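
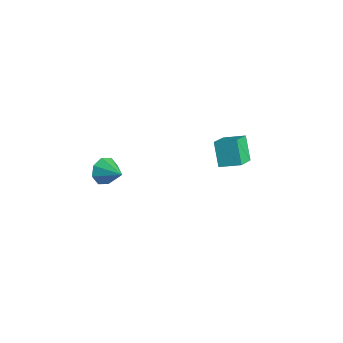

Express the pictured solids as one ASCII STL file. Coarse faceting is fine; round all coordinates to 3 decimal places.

solid 
facet normal -0.469 0.707 -0.530
outer loop
vertex 1.889 3.861 1.815
vertex 2.699 4.697 2.213
vertex 2.778 3.563 0.632
endloop
endfacet
facet normal -0.658 -0.679 -0.324
outer loop
vertex 3.481 2.503 1.427
vertex 1.889 3.861 1.815
vertex 2.778 3.563 0.632
endloop
endfacet
facet normal -0.469 0.707 -0.530
outer loop
vertex 2.778 3.563 0.632
vertex 2.699 4.697 2.213
vertex 3.588 4.398 1.029
endloop
endfacet
facet normal 0.588 -0.198 -0.784
outer loop
vertex 3.588 4.398 1.029
vertex 3.481 2.503 1.427
vertex 2.778 3.563 0.632
endloop
endfacet
facet normal -0.589 0.197 0.784
outer loop
vertex 1.889 3.861 1.815
vertex 3.402 3.637 3.008
vertex 2.699 4.697 2.213
endloop
endfacet
facet normal -0.659 -0.680 -0.323
outer loop
vertex 2.592 2.802 2.611
vertex 1.889 3.861 1.815
vertex 3.481 2.503 1.427
endloop
endfacet
facet normal -0.589 0.198 0.784
outer loop
vertex 2.592 2.802 2.611
vertex 3.402 3.637 3.008
vertex 1.889 3.861 1.815
endloop
endfacet
facet normal 0.659 0.679 0.323
outer loop
vertex 2.699 4.697 2.213
vertex 3.402 3.637 3.008
vertex 3.588 4.398 1.029
endloop
endfacet
facet normal 0.589 -0.198 -0.783
outer loop
vertex 4.291 3.339 1.825
vertex 3.481 2.503 1.427
vertex 3.588 4.398 1.029
endloop
endfacet
facet normal 0.658 0.680 0.323
outer loop
vertex 3.588 4.398 1.029
vertex 3.402 3.637 3.008
vertex 4.291 3.339 1.825
endloop
endfacet
facet normal 0.469 -0.707 0.530
outer loop
vertex 4.291 3.339 1.825
vertex 2.592 2.802 2.611
vertex 3.481 2.503 1.427
endloop
endfacet
facet normal 0.469 -0.707 0.530
outer loop
vertex 3.402 3.637 3.008
vertex 2.592 2.802 2.611
vertex 4.291 3.339 1.825
endloop
endfacet
facet normal -0.879 -0.198 -0.434
outer loop
vertex 1.739 -3.52 1.885
vertex 1.383 -2.917 2.331
vertex 1.757 -2.957 1.591
endloop
endfacet
facet normal 0.843 -0.270 -0.466
outer loop
vertex 1.739 -3.52 1.885
vertex 1.757 -2.957 1.591
vertex 2.597 -2.643 2.929
endloop
endfacet
facet normal -0.879 -0.197 -0.434
outer loop
vertex 1.757 -2.957 1.591
vertex 1.383 -2.917 2.331
vertex 1.557 -2.37 1.73
endloop
endfacet
facet normal 0.739 0.383 -0.554
outer loop
vertex 1.757 -2.957 1.591
vertex 1.557 -2.37 1.73
vertex 2.597 -2.643 2.929
endloop
endfacet
facet normal -0.878 -0.198 -0.435
outer loop
vertex 1.557 -2.37 1.73
vertex 1.383 -2.917 2.331
vertex 1.254 -2.104 2.221
endloop
endfacet
facet normal 0.451 0.871 -0.193
outer loop
vertex 1.557 -2.37 1.73
vertex 1.254 -2.104 2.221
vertex 2.597 -2.643 2.929
endloop
endfacet
facet normal -0.880 -0.198 -0.432
outer loop
vertex 1.254 -2.104 2.221
vertex 1.383 -2.917 2.331
vertex 1.028 -2.313 2.777
endloop
endfacet
facet normal 0.151 0.903 0.401
outer loop
vertex 1.254 -2.104 2.221
vertex 1.028 -2.313 2.777
vertex 2.597 -2.643 2.929
endloop
endfacet
facet normal -0.879 -0.197 -0.434
outer loop
vertex 1.028 -2.313 2.777
vertex 1.383 -2.917 2.331
vertex 1.009 -2.876 3.071
endloop
endfacet
facet normal 0.011 0.463 0.887
outer loop
vertex 1.028 -2.313 2.777
vertex 1.009 -2.876 3.071
vertex 2.597 -2.643 2.929
endloop
endfacet
facet normal -0.879 -0.198 -0.433
outer loop
vertex 1.009 -2.876 3.071
vertex 1.383 -2.917 2.331
vertex 1.21 -3.463 2.931
endloop
endfacet
facet normal 0.115 -0.193 0.974
outer loop
vertex 1.009 -2.876 3.071
vertex 1.21 -3.463 2.931
vertex 2.597 -2.643 2.929
endloop
endfacet
facet normal -0.879 -0.198 -0.434
outer loop
vertex 1.21 -3.463 2.931
vertex 1.383 -2.917 2.331
vertex 1.512 -3.729 2.44
endloop
endfacet
facet normal 0.402 -0.678 0.615
outer loop
vertex 1.21 -3.463 2.931
vertex 1.512 -3.729 2.44
vertex 2.597 -2.643 2.929
endloop
endfacet
facet normal -0.879 -0.198 -0.434
outer loop
vertex 1.512 -3.729 2.44
vertex 1.383 -2.917 2.331
vertex 1.739 -3.52 1.885
endloop
endfacet
facet normal 0.703 -0.711 0.020
outer loop
vertex 1.512 -3.729 2.44
vertex 1.739 -3.52 1.885
vertex 2.597 -2.643 2.929
endloop
endfacet

endsolid


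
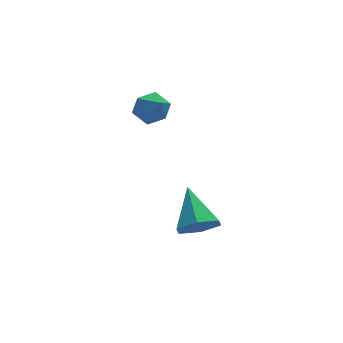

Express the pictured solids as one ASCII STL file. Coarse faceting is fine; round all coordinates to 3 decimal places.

solid 
facet normal -0.128 -0.819 -0.560
outer loop
vertex -1.884 -1.991 -5.368
vertex -2.227 -2.514 -4.525
vertex -2.907 -1.993 -5.132
endloop
endfacet
facet normal -0.121 0.847 -0.518
outer loop
vertex -1.884 -1.991 -5.368
vertex -2.907 -1.993 -5.132
vertex -1.953 -0.746 -3.315
endloop
endfacet
facet normal -0.127 -0.819 -0.560
outer loop
vertex -2.907 -1.993 -5.132
vertex -2.227 -2.514 -4.525
vertex -3.251 -2.516 -4.289
endloop
endfacet
facet normal -0.813 0.581 0.028
outer loop
vertex -2.907 -1.993 -5.132
vertex -3.251 -2.516 -4.289
vertex -1.953 -0.746 -3.315
endloop
endfacet
facet normal -0.128 -0.818 -0.561
outer loop
vertex -3.251 -2.516 -4.289
vertex -2.227 -2.514 -4.525
vertex -2.571 -3.038 -3.682
endloop
endfacet
facet normal -0.643 0.051 0.764
outer loop
vertex -3.251 -2.516 -4.289
vertex -2.571 -3.038 -3.682
vertex -1.953 -0.746 -3.315
endloop
endfacet
facet normal -0.127 -0.818 -0.560
outer loop
vertex -2.571 -3.038 -3.682
vertex -2.227 -2.514 -4.525
vertex -1.548 -3.035 -3.918
endloop
endfacet
facet normal 0.220 -0.212 0.952
outer loop
vertex -2.571 -3.038 -3.682
vertex -1.548 -3.035 -3.918
vertex -1.953 -0.746 -3.315
endloop
endfacet
facet normal -0.127 -0.818 -0.560
outer loop
vertex -1.548 -3.035 -3.918
vertex -2.227 -2.514 -4.525
vertex -1.204 -2.512 -4.76
endloop
endfacet
facet normal 0.912 0.054 0.406
outer loop
vertex -1.548 -3.035 -3.918
vertex -1.204 -2.512 -4.76
vertex -1.953 -0.746 -3.315
endloop
endfacet
facet normal -0.127 -0.819 -0.560
outer loop
vertex -1.204 -2.512 -4.76
vertex -2.227 -2.514 -4.525
vertex -1.884 -1.991 -5.368
endloop
endfacet
facet normal 0.742 0.584 -0.329
outer loop
vertex -1.204 -2.512 -4.76
vertex -1.884 -1.991 -5.368
vertex -1.953 -0.746 -3.315
endloop
endfacet
facet normal 0.041 -0.075 0.996
outer loop
vertex -2.557 1.217 1.661
vertex -3.383 0.876 1.669
vertex -2.677 0.333 1.599
endloop
endfacet
facet normal 0.691 -0.143 0.709
outer loop
vertex -2.557 1.217 1.661
vertex -2.677 0.333 1.599
vertex -2.067 0.739 1.087
endloop
endfacet
facet normal 0.829 0.448 0.335
outer loop
vertex -2.557 1.217 1.661
vertex -2.067 0.739 1.087
vertex -2.396 1.532 0.84
endloop
endfacet
facet normal 0.265 0.882 0.390
outer loop
vertex -2.557 1.217 1.661
vertex -2.396 1.532 0.84
vertex -3.21 1.617 1.2
endloop
endfacet
facet normal -0.223 0.558 0.799
outer loop
vertex -2.557 1.217 1.661
vertex -3.21 1.617 1.2
vertex -3.383 0.876 1.669
endloop
endfacet
facet normal 0.675 -0.693 0.254
outer loop
vertex -2.067 0.739 1.087
vertex -2.677 0.333 1.599
vertex -2.59 0.103 0.74
endloop
endfacet
facet normal -0.377 -0.583 0.719
outer loop
vertex -2.677 0.333 1.599
vertex -3.383 0.876 1.669
vertex -3.404 0.188 1.1
endloop
endfacet
facet normal -0.803 0.441 0.401
outer loop
vertex -3.383 0.876 1.669
vertex -3.21 1.617 1.2
vertex -3.733 0.981 0.853
endloop
endfacet
facet normal -0.014 0.966 -0.260
outer loop
vertex -3.21 1.617 1.2
vertex -2.396 1.532 0.84
vertex -3.123 1.387 0.341
endloop
endfacet
facet normal 0.898 0.263 -0.351
outer loop
vertex -2.396 1.532 0.84
vertex -2.067 0.739 1.087
vertex -2.417 0.844 0.271
endloop
endfacet
facet normal -0.265 -0.882 -0.390
outer loop
vertex -3.243 0.503 0.279
vertex -2.59 0.103 0.74
vertex -3.404 0.188 1.1
endloop
endfacet
facet normal -0.829 -0.448 -0.335
outer loop
vertex -3.243 0.503 0.279
vertex -3.404 0.188 1.1
vertex -3.733 0.981 0.853
endloop
endfacet
facet normal -0.691 0.143 -0.709
outer loop
vertex -3.243 0.503 0.279
vertex -3.733 0.981 0.853
vertex -3.123 1.387 0.341
endloop
endfacet
facet normal -0.041 0.075 -0.996
outer loop
vertex -3.243 0.503 0.279
vertex -3.123 1.387 0.341
vertex -2.417 0.844 0.271
endloop
endfacet
facet normal 0.223 -0.558 -0.799
outer loop
vertex -3.243 0.503 0.279
vertex -2.417 0.844 0.271
vertex -2.59 0.103 0.74
endloop
endfacet
facet normal 0.014 -0.966 0.260
outer loop
vertex -3.404 0.188 1.1
vertex -2.59 0.103 0.74
vertex -2.677 0.333 1.599
endloop
endfacet
facet normal -0.898 -0.263 0.351
outer loop
vertex -3.733 0.981 0.853
vertex -3.404 0.188 1.1
vertex -3.383 0.876 1.669
endloop
endfacet
facet normal -0.675 0.693 -0.254
outer loop
vertex -3.123 1.387 0.341
vertex -3.733 0.981 0.853
vertex -3.21 1.617 1.2
endloop
endfacet
facet normal 0.377 0.583 -0.719
outer loop
vertex -2.417 0.844 0.271
vertex -3.123 1.387 0.341
vertex -2.396 1.532 0.84
endloop
endfacet
facet normal 0.803 -0.441 -0.401
outer loop
vertex -2.59 0.103 0.74
vertex -2.417 0.844 0.271
vertex -2.067 0.739 1.087
endloop
endfacet

endsolid


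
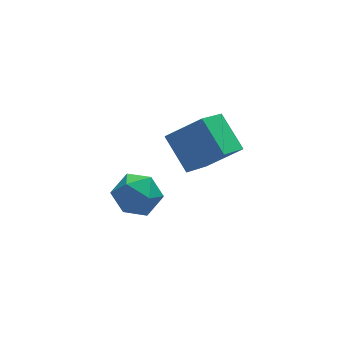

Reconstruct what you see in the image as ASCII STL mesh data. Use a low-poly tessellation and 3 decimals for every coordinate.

solid 
facet normal -0.625 0.449 0.638
outer loop
vertex -3.456 -0.792 1.665
vertex -2.907 -1.3 2.56
vertex -2.552 -0.258 2.174
endloop
endfacet
facet normal -0.530 0.847 0.053
outer loop
vertex -3.456 -0.792 1.665
vertex -2.552 -0.258 2.174
vertex -2.655 -0.25 1.011
endloop
endfacet
facet normal -0.727 0.458 -0.512
outer loop
vertex -3.456 -0.792 1.665
vertex -2.655 -0.25 1.011
vertex -3.074 -1.287 0.679
endloop
endfacet
facet normal -0.944 -0.180 -0.275
outer loop
vertex -3.456 -0.792 1.665
vertex -3.074 -1.287 0.679
vertex -3.229 -1.937 1.637
endloop
endfacet
facet normal -0.881 -0.185 0.435
outer loop
vertex -3.456 -0.792 1.665
vertex -3.229 -1.937 1.637
vertex -2.907 -1.3 2.56
endloop
endfacet
facet normal 0.167 0.986 -0.008
outer loop
vertex -2.655 -0.25 1.011
vertex -2.552 -0.258 2.174
vertex -1.611 -0.423 1.503
endloop
endfacet
facet normal 0.013 0.343 0.939
outer loop
vertex -2.552 -0.258 2.174
vertex -2.907 -1.3 2.56
vertex -1.766 -1.073 2.461
endloop
endfacet
facet normal -0.401 -0.683 0.611
outer loop
vertex -2.907 -1.3 2.56
vertex -3.229 -1.937 1.637
vertex -2.185 -2.11 2.129
endloop
endfacet
facet normal -0.503 -0.675 -0.539
outer loop
vertex -3.229 -1.937 1.637
vertex -3.074 -1.287 0.679
vertex -2.288 -2.102 0.966
endloop
endfacet
facet normal -0.151 0.356 -0.922
outer loop
vertex -3.074 -1.287 0.679
vertex -2.655 -0.25 1.011
vertex -1.933 -1.06 0.58
endloop
endfacet
facet normal 0.944 0.180 0.275
outer loop
vertex -1.384 -1.568 1.475
vertex -1.611 -0.423 1.503
vertex -1.766 -1.073 2.461
endloop
endfacet
facet normal 0.727 -0.458 0.512
outer loop
vertex -1.384 -1.568 1.475
vertex -1.766 -1.073 2.461
vertex -2.185 -2.11 2.129
endloop
endfacet
facet normal 0.530 -0.847 -0.053
outer loop
vertex -1.384 -1.568 1.475
vertex -2.185 -2.11 2.129
vertex -2.288 -2.102 0.966
endloop
endfacet
facet normal 0.625 -0.449 -0.638
outer loop
vertex -1.384 -1.568 1.475
vertex -2.288 -2.102 0.966
vertex -1.933 -1.06 0.58
endloop
endfacet
facet normal 0.881 0.185 -0.435
outer loop
vertex -1.384 -1.568 1.475
vertex -1.933 -1.06 0.58
vertex -1.611 -0.423 1.503
endloop
endfacet
facet normal 0.503 0.675 0.539
outer loop
vertex -1.766 -1.073 2.461
vertex -1.611 -0.423 1.503
vertex -2.552 -0.258 2.174
endloop
endfacet
facet normal 0.151 -0.356 0.922
outer loop
vertex -2.185 -2.11 2.129
vertex -1.766 -1.073 2.461
vertex -2.907 -1.3 2.56
endloop
endfacet
facet normal -0.167 -0.986 0.008
outer loop
vertex -2.288 -2.102 0.966
vertex -2.185 -2.11 2.129
vertex -3.229 -1.937 1.637
endloop
endfacet
facet normal -0.013 -0.343 -0.939
outer loop
vertex -1.933 -1.06 0.58
vertex -2.288 -2.102 0.966
vertex -3.074 -1.287 0.679
endloop
endfacet
facet normal 0.401 0.683 -0.611
outer loop
vertex -1.611 -0.423 1.503
vertex -1.933 -1.06 0.58
vertex -2.655 -0.25 1.011
endloop
endfacet
facet normal -0.745 0.255 -0.616
outer loop
vertex 0.864 2.0 -1.02
vertex 0.42 3.66 0.204
vertex 2.25 3.23 -2.186
endloop
endfacet
facet normal 0.211 -0.787 -0.580
outer loop
vertex 3.8 2.7 -0.904
vertex 0.864 2.0 -1.02
vertex 2.25 3.23 -2.186
endloop
endfacet
facet normal -0.745 0.255 -0.616
outer loop
vertex 2.25 3.23 -2.186
vertex 0.42 3.66 0.204
vertex 1.806 4.891 -0.962
endloop
endfacet
facet normal 0.633 0.562 -0.533
outer loop
vertex 1.806 4.891 -0.962
vertex 3.8 2.7 -0.904
vertex 2.25 3.23 -2.186
endloop
endfacet
facet normal -0.633 -0.562 0.533
outer loop
vertex 0.864 2.0 -1.02
vertex 1.97 3.13 1.486
vertex 0.42 3.66 0.204
endloop
endfacet
facet normal 0.210 -0.787 -0.580
outer loop
vertex 2.414 1.469 0.262
vertex 0.864 2.0 -1.02
vertex 3.8 2.7 -0.904
endloop
endfacet
facet normal -0.633 -0.562 0.533
outer loop
vertex 2.414 1.469 0.262
vertex 1.97 3.13 1.486
vertex 0.864 2.0 -1.02
endloop
endfacet
facet normal -0.211 0.787 0.580
outer loop
vertex 0.42 3.66 0.204
vertex 1.97 3.13 1.486
vertex 1.806 4.891 -0.962
endloop
endfacet
facet normal 0.633 0.562 -0.533
outer loop
vertex 3.356 4.36 0.32
vertex 3.8 2.7 -0.904
vertex 1.806 4.891 -0.962
endloop
endfacet
facet normal -0.210 0.787 0.580
outer loop
vertex 1.806 4.891 -0.962
vertex 1.97 3.13 1.486
vertex 3.356 4.36 0.32
endloop
endfacet
facet normal 0.745 -0.255 0.616
outer loop
vertex 3.356 4.36 0.32
vertex 2.414 1.469 0.262
vertex 3.8 2.7 -0.904
endloop
endfacet
facet normal 0.745 -0.255 0.616
outer loop
vertex 1.97 3.13 1.486
vertex 2.414 1.469 0.262
vertex 3.356 4.36 0.32
endloop
endfacet

endsolid


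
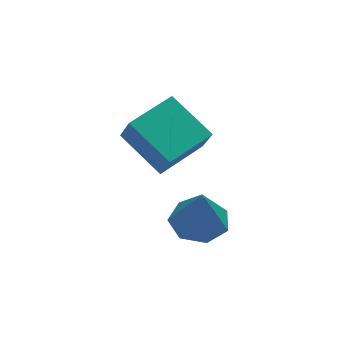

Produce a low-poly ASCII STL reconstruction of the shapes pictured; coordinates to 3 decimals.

solid 
facet normal -0.900 -0.418 -0.125
outer loop
vertex -2.834 -1.094 0.789
vertex -3.668 0.427 1.702
vertex -2.953 -0.517 -0.28
endloop
endfacet
facet normal 0.425 -0.776 -0.466
outer loop
vertex -1.252 0.273 -0.042
vertex -2.834 -1.094 0.789
vertex -2.953 -0.517 -0.28
endloop
endfacet
facet normal -0.900 -0.418 -0.125
outer loop
vertex -2.953 -0.517 -0.28
vertex -3.668 0.427 1.702
vertex -3.787 1.003 0.634
endloop
endfacet
facet normal -0.097 0.473 -0.876
outer loop
vertex -3.787 1.003 0.634
vertex -1.252 0.273 -0.042
vertex -2.953 -0.517 -0.28
endloop
endfacet
facet normal 0.097 -0.473 0.876
outer loop
vertex -2.834 -1.094 0.789
vertex -1.967 1.217 1.94
vertex -3.668 0.427 1.702
endloop
endfacet
facet normal 0.426 -0.776 -0.466
outer loop
vertex -1.133 -0.303 1.026
vertex -2.834 -1.094 0.789
vertex -1.252 0.273 -0.042
endloop
endfacet
facet normal 0.098 -0.473 0.876
outer loop
vertex -1.133 -0.303 1.026
vertex -1.967 1.217 1.94
vertex -2.834 -1.094 0.789
endloop
endfacet
facet normal -0.426 0.776 0.466
outer loop
vertex -3.668 0.427 1.702
vertex -1.967 1.217 1.94
vertex -3.787 1.003 0.634
endloop
endfacet
facet normal -0.098 0.472 -0.876
outer loop
vertex -2.086 1.794 0.871
vertex -1.252 0.273 -0.042
vertex -3.787 1.003 0.634
endloop
endfacet
facet normal -0.426 0.776 0.466
outer loop
vertex -3.787 1.003 0.634
vertex -1.967 1.217 1.94
vertex -2.086 1.794 0.871
endloop
endfacet
facet normal 0.900 0.418 0.125
outer loop
vertex -2.086 1.794 0.871
vertex -1.133 -0.303 1.026
vertex -1.252 0.273 -0.042
endloop
endfacet
facet normal 0.900 0.418 0.126
outer loop
vertex -1.967 1.217 1.94
vertex -1.133 -0.303 1.026
vertex -2.086 1.794 0.871
endloop
endfacet
facet normal 0.031 0.228 -0.973
outer loop
vertex -0.863 -1.145 -3.354
vertex -1.611 -0.45 -3.215
vertex -0.591 -0.318 -3.151
endloop
endfacet
facet normal 0.836 -0.374 0.402
outer loop
vertex -0.863 -1.145 -3.354
vertex -0.591 -0.318 -3.151
vertex -1.669 -0.87 -1.425
endloop
endfacet
facet normal 0.031 0.229 -0.973
outer loop
vertex -0.591 -0.318 -3.151
vertex -1.611 -0.45 -3.215
vertex -1.087 0.409 -2.996
endloop
endfacet
facet normal 0.728 0.374 0.574
outer loop
vertex -0.591 -0.318 -3.151
vertex -1.087 0.409 -2.996
vertex -1.669 -0.87 -1.425
endloop
endfacet
facet normal 0.033 0.228 -0.973
outer loop
vertex -1.087 0.409 -2.996
vertex -1.611 -0.45 -3.215
vertex -1.977 0.49 -3.007
endloop
endfacet
facet normal 0.061 0.763 0.644
outer loop
vertex -1.087 0.409 -2.996
vertex -1.977 0.49 -3.007
vertex -1.669 -0.87 -1.425
endloop
endfacet
facet normal 0.032 0.228 -0.973
outer loop
vertex -1.977 0.49 -3.007
vertex -1.611 -0.45 -3.215
vertex -2.591 -0.137 -3.174
endloop
endfacet
facet normal -0.662 0.500 0.558
outer loop
vertex -1.977 0.49 -3.007
vertex -2.591 -0.137 -3.174
vertex -1.669 -0.87 -1.425
endloop
endfacet
facet normal 0.032 0.228 -0.973
outer loop
vertex -2.591 -0.137 -3.174
vertex -1.611 -0.45 -3.215
vertex -2.467 -1.0 -3.372
endloop
endfacet
facet normal -0.898 -0.217 0.383
outer loop
vertex -2.591 -0.137 -3.174
vertex -2.467 -1.0 -3.372
vertex -1.669 -0.87 -1.425
endloop
endfacet
facet normal 0.032 0.228 -0.973
outer loop
vertex -2.467 -1.0 -3.372
vertex -1.611 -0.45 -3.215
vertex -1.698 -1.448 -3.452
endloop
endfacet
facet normal -0.468 -0.848 0.249
outer loop
vertex -2.467 -1.0 -3.372
vertex -1.698 -1.448 -3.452
vertex -1.669 -0.87 -1.425
endloop
endfacet
facet normal 0.031 0.228 -0.973
outer loop
vertex -1.698 -1.448 -3.452
vertex -1.611 -0.45 -3.215
vertex -0.863 -1.145 -3.354
endloop
endfacet
facet normal 0.303 -0.918 0.257
outer loop
vertex -1.698 -1.448 -3.452
vertex -0.863 -1.145 -3.354
vertex -1.669 -0.87 -1.425
endloop
endfacet

endsolid


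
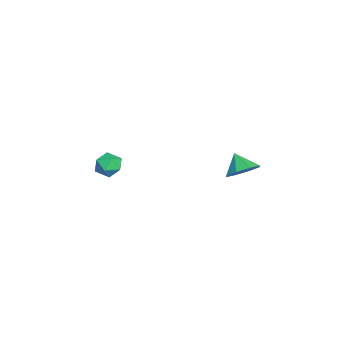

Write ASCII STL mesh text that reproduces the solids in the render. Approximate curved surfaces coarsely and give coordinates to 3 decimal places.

solid 
facet normal 0.572 0.379 -0.728
outer loop
vertex -0.39 2.574 -0.672
vertex -0.913 2.257 -1.248
vertex -0.861 2.983 -0.829
endloop
endfacet
facet normal -0.046 0.312 0.949
outer loop
vertex -0.39 2.574 -0.672
vertex -0.861 2.983 -0.829
vertex -1.507 1.863 -0.492
endloop
endfacet
facet normal 0.572 0.379 -0.728
outer loop
vertex -0.861 2.983 -0.829
vertex -0.913 2.257 -1.248
vertex -1.362 2.967 -1.231
endloop
endfacet
facet normal -0.547 0.514 0.661
outer loop
vertex -0.861 2.983 -0.829
vertex -1.362 2.967 -1.231
vertex -1.507 1.863 -0.492
endloop
endfacet
facet normal 0.572 0.379 -0.727
outer loop
vertex -1.362 2.967 -1.231
vertex -0.913 2.257 -1.248
vertex -1.6 2.535 -1.644
endloop
endfacet
facet normal -0.929 0.282 0.240
outer loop
vertex -1.362 2.967 -1.231
vertex -1.6 2.535 -1.644
vertex -1.507 1.863 -0.492
endloop
endfacet
facet normal 0.572 0.379 -0.727
outer loop
vertex -1.6 2.535 -1.644
vertex -0.913 2.257 -1.248
vertex -1.435 1.94 -1.824
endloop
endfacet
facet normal -0.967 -0.248 -0.067
outer loop
vertex -1.6 2.535 -1.644
vertex -1.435 1.94 -1.824
vertex -1.507 1.863 -0.492
endloop
endfacet
facet normal 0.572 0.380 -0.727
outer loop
vertex -1.435 1.94 -1.824
vertex -0.913 2.257 -1.248
vertex -0.965 1.531 -1.668
endloop
endfacet
facet normal -0.639 -0.765 -0.079
outer loop
vertex -1.435 1.94 -1.824
vertex -0.965 1.531 -1.668
vertex -1.507 1.863 -0.492
endloop
endfacet
facet normal 0.572 0.380 -0.727
outer loop
vertex -0.965 1.531 -1.668
vertex -0.913 2.257 -1.248
vertex -0.464 1.548 -1.265
endloop
endfacet
facet normal -0.136 -0.968 0.210
outer loop
vertex -0.965 1.531 -1.668
vertex -0.464 1.548 -1.265
vertex -1.507 1.863 -0.492
endloop
endfacet
facet normal 0.571 0.379 -0.728
outer loop
vertex -0.464 1.548 -1.265
vertex -0.913 2.257 -1.248
vertex -0.226 1.98 -0.853
endloop
endfacet
facet normal 0.245 -0.736 0.631
outer loop
vertex -0.464 1.548 -1.265
vertex -0.226 1.98 -0.853
vertex -1.507 1.863 -0.492
endloop
endfacet
facet normal 0.571 0.379 -0.728
outer loop
vertex -0.226 1.98 -0.853
vertex -0.913 2.257 -1.248
vertex -0.39 2.574 -0.672
endloop
endfacet
facet normal 0.283 -0.207 0.937
outer loop
vertex -0.226 1.98 -0.853
vertex -0.39 2.574 -0.672
vertex -1.507 1.863 -0.492
endloop
endfacet
facet normal -0.801 0.371 0.470
outer loop
vertex -4.027 -3.65 -2.684
vertex -3.738 -3.836 -2.045
vertex -3.601 -3.182 -2.328
endloop
endfacet
facet normal -0.678 0.722 -0.139
outer loop
vertex -4.027 -3.65 -2.684
vertex -3.601 -3.182 -2.328
vertex -3.536 -3.259 -3.047
endloop
endfacet
facet normal -0.696 0.249 -0.673
outer loop
vertex -4.027 -3.65 -2.684
vertex -3.536 -3.259 -3.047
vertex -3.632 -3.96 -3.207
endloop
endfacet
facet normal -0.831 -0.393 -0.394
outer loop
vertex -4.027 -3.65 -2.684
vertex -3.632 -3.96 -3.207
vertex -3.757 -4.317 -2.588
endloop
endfacet
facet normal -0.895 -0.317 0.313
outer loop
vertex -4.027 -3.65 -2.684
vertex -3.757 -4.317 -2.588
vertex -3.738 -3.836 -2.045
endloop
endfacet
facet normal -0.018 0.994 -0.108
outer loop
vertex -3.536 -3.259 -3.047
vertex -3.601 -3.182 -2.328
vertex -2.943 -3.203 -2.632
endloop
endfacet
facet normal -0.217 0.426 0.878
outer loop
vertex -3.601 -3.182 -2.328
vertex -3.738 -3.836 -2.045
vertex -3.068 -3.56 -2.013
endloop
endfacet
facet normal -0.371 -0.689 0.623
outer loop
vertex -3.738 -3.836 -2.045
vertex -3.757 -4.317 -2.588
vertex -3.164 -4.261 -2.173
endloop
endfacet
facet normal -0.267 -0.811 -0.521
outer loop
vertex -3.757 -4.317 -2.588
vertex -3.632 -3.96 -3.207
vertex -3.099 -4.338 -2.892
endloop
endfacet
facet normal -0.048 0.228 -0.972
outer loop
vertex -3.632 -3.96 -3.207
vertex -3.536 -3.259 -3.047
vertex -2.962 -3.684 -3.175
endloop
endfacet
facet normal 0.831 0.393 0.394
outer loop
vertex -2.673 -3.87 -2.536
vertex -2.943 -3.203 -2.632
vertex -3.068 -3.56 -2.013
endloop
endfacet
facet normal 0.696 -0.249 0.673
outer loop
vertex -2.673 -3.87 -2.536
vertex -3.068 -3.56 -2.013
vertex -3.164 -4.261 -2.173
endloop
endfacet
facet normal 0.678 -0.722 0.139
outer loop
vertex -2.673 -3.87 -2.536
vertex -3.164 -4.261 -2.173
vertex -3.099 -4.338 -2.892
endloop
endfacet
facet normal 0.801 -0.371 -0.470
outer loop
vertex -2.673 -3.87 -2.536
vertex -3.099 -4.338 -2.892
vertex -2.962 -3.684 -3.175
endloop
endfacet
facet normal 0.895 0.317 -0.313
outer loop
vertex -2.673 -3.87 -2.536
vertex -2.962 -3.684 -3.175
vertex -2.943 -3.203 -2.632
endloop
endfacet
facet normal 0.267 0.811 0.521
outer loop
vertex -3.068 -3.56 -2.013
vertex -2.943 -3.203 -2.632
vertex -3.601 -3.182 -2.328
endloop
endfacet
facet normal 0.048 -0.228 0.972
outer loop
vertex -3.164 -4.261 -2.173
vertex -3.068 -3.56 -2.013
vertex -3.738 -3.836 -2.045
endloop
endfacet
facet normal 0.018 -0.994 0.108
outer loop
vertex -3.099 -4.338 -2.892
vertex -3.164 -4.261 -2.173
vertex -3.757 -4.317 -2.588
endloop
endfacet
facet normal 0.217 -0.426 -0.878
outer loop
vertex -2.962 -3.684 -3.175
vertex -3.099 -4.338 -2.892
vertex -3.632 -3.96 -3.207
endloop
endfacet
facet normal 0.371 0.689 -0.623
outer loop
vertex -2.943 -3.203 -2.632
vertex -2.962 -3.684 -3.175
vertex -3.536 -3.259 -3.047
endloop
endfacet

endsolid


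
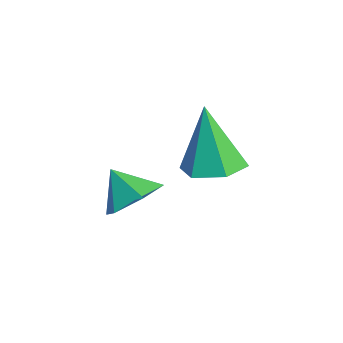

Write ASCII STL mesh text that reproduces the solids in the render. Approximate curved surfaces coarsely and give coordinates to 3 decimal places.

solid 
facet normal 0.562 0.419 -0.713
outer loop
vertex 0.886 -0.918 -2.246
vertex 0.241 -0.966 -2.782
vertex 0.339 -0.283 -2.304
endloop
endfacet
facet normal 0.107 0.181 0.978
outer loop
vertex 0.886 -0.918 -2.246
vertex 0.339 -0.283 -2.304
vertex -0.361 -1.414 -2.018
endloop
endfacet
facet normal 0.562 0.419 -0.713
outer loop
vertex 0.339 -0.283 -2.304
vertex 0.241 -0.966 -2.782
vertex -0.306 -0.331 -2.84
endloop
endfacet
facet normal -0.570 0.515 0.640
outer loop
vertex 0.339 -0.283 -2.304
vertex -0.306 -0.331 -2.84
vertex -0.361 -1.414 -2.018
endloop
endfacet
facet normal 0.561 0.418 -0.714
outer loop
vertex -0.306 -0.331 -2.84
vertex 0.241 -0.966 -2.782
vertex -0.404 -1.015 -3.318
endloop
endfacet
facet normal -0.993 0.098 0.063
outer loop
vertex -0.306 -0.331 -2.84
vertex -0.404 -1.015 -3.318
vertex -0.361 -1.414 -2.018
endloop
endfacet
facet normal 0.562 0.418 -0.714
outer loop
vertex -0.404 -1.015 -3.318
vertex 0.241 -0.966 -2.782
vertex 0.142 -1.65 -3.26
endloop
endfacet
facet normal -0.739 -0.651 -0.175
outer loop
vertex -0.404 -1.015 -3.318
vertex 0.142 -1.65 -3.26
vertex -0.361 -1.414 -2.018
endloop
endfacet
facet normal 0.562 0.418 -0.714
outer loop
vertex 0.142 -1.65 -3.26
vertex 0.241 -0.966 -2.782
vertex 0.787 -1.602 -2.724
endloop
endfacet
facet normal -0.062 -0.985 0.162
outer loop
vertex 0.142 -1.65 -3.26
vertex 0.787 -1.602 -2.724
vertex -0.361 -1.414 -2.018
endloop
endfacet
facet normal 0.562 0.418 -0.714
outer loop
vertex 0.787 -1.602 -2.724
vertex 0.241 -0.966 -2.782
vertex 0.886 -0.918 -2.246
endloop
endfacet
facet normal 0.361 -0.569 0.739
outer loop
vertex 0.787 -1.602 -2.724
vertex 0.886 -0.918 -2.246
vertex -0.361 -1.414 -2.018
endloop
endfacet
facet normal 0.244 0.064 -0.968
outer loop
vertex 1.647 0.024 -1.159
vertex 1.189 0.7 -1.23
vertex 1.981 0.761 -1.026
endloop
endfacet
facet normal 0.737 -0.428 0.522
outer loop
vertex 1.647 0.024 -1.159
vertex 1.981 0.761 -1.026
vertex 0.731 0.58 0.59
endloop
endfacet
facet normal 0.244 0.064 -0.968
outer loop
vertex 1.981 0.761 -1.026
vertex 1.189 0.7 -1.23
vertex 1.523 1.438 -1.097
endloop
endfacet
facet normal 0.656 0.503 0.563
outer loop
vertex 1.981 0.761 -1.026
vertex 1.523 1.438 -1.097
vertex 0.731 0.58 0.59
endloop
endfacet
facet normal 0.243 0.065 -0.968
outer loop
vertex 1.523 1.438 -1.097
vertex 1.189 0.7 -1.23
vertex 0.73 1.377 -1.3
endloop
endfacet
facet normal -0.168 0.908 0.383
outer loop
vertex 1.523 1.438 -1.097
vertex 0.73 1.377 -1.3
vertex 0.731 0.58 0.59
endloop
endfacet
facet normal 0.243 0.065 -0.968
outer loop
vertex 0.73 1.377 -1.3
vertex 1.189 0.7 -1.23
vertex 0.397 0.639 -1.433
endloop
endfacet
facet normal -0.910 0.382 0.161
outer loop
vertex 0.73 1.377 -1.3
vertex 0.397 0.639 -1.433
vertex 0.731 0.58 0.59
endloop
endfacet
facet normal 0.243 0.064 -0.968
outer loop
vertex 0.397 0.639 -1.433
vertex 1.189 0.7 -1.23
vertex 0.855 -0.037 -1.363
endloop
endfacet
facet normal -0.828 -0.548 0.121
outer loop
vertex 0.397 0.639 -1.433
vertex 0.855 -0.037 -1.363
vertex 0.731 0.58 0.59
endloop
endfacet
facet normal 0.244 0.064 -0.968
outer loop
vertex 0.855 -0.037 -1.363
vertex 1.189 0.7 -1.23
vertex 1.647 0.024 -1.159
endloop
endfacet
facet normal -0.004 -0.954 0.301
outer loop
vertex 0.855 -0.037 -1.363
vertex 1.647 0.024 -1.159
vertex 0.731 0.58 0.59
endloop
endfacet

endsolid


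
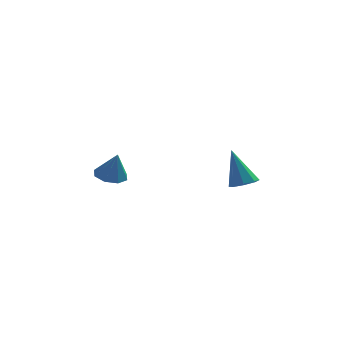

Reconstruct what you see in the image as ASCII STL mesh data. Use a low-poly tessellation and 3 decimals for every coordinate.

solid 
facet normal 0.309 -0.207 -0.928
outer loop
vertex 1.341 -3.313 -2.739
vertex 0.983 -3.77 -2.756
vertex 0.939 -3.209 -2.896
endloop
endfacet
facet normal 0.180 0.967 0.180
outer loop
vertex 1.341 -3.313 -2.739
vertex 0.939 -3.209 -2.896
vertex 0.477 -3.43 -1.244
endloop
endfacet
facet normal 0.311 -0.207 -0.928
outer loop
vertex 0.939 -3.209 -2.896
vertex 0.983 -3.77 -2.756
vertex 0.564 -3.432 -2.972
endloop
endfacet
facet normal -0.507 0.862 -0.027
outer loop
vertex 0.939 -3.209 -2.896
vertex 0.564 -3.432 -2.972
vertex 0.477 -3.43 -1.244
endloop
endfacet
facet normal 0.311 -0.208 -0.928
outer loop
vertex 0.564 -3.432 -2.972
vertex 0.983 -3.77 -2.756
vertex 0.434 -3.854 -2.921
endloop
endfacet
facet normal -0.956 0.289 -0.048
outer loop
vertex 0.564 -3.432 -2.972
vertex 0.434 -3.854 -2.921
vertex 0.477 -3.43 -1.244
endloop
endfacet
facet normal 0.311 -0.209 -0.927
outer loop
vertex 0.434 -3.854 -2.921
vertex 0.983 -3.77 -2.756
vertex 0.625 -4.226 -2.773
endloop
endfacet
facet normal -0.902 -0.412 0.127
outer loop
vertex 0.434 -3.854 -2.921
vertex 0.625 -4.226 -2.773
vertex 0.477 -3.43 -1.244
endloop
endfacet
facet normal 0.310 -0.209 -0.928
outer loop
vertex 0.625 -4.226 -2.773
vertex 0.983 -3.77 -2.756
vertex 1.027 -4.331 -2.615
endloop
endfacet
facet normal -0.375 -0.837 0.399
outer loop
vertex 0.625 -4.226 -2.773
vertex 1.027 -4.331 -2.615
vertex 0.477 -3.43 -1.244
endloop
endfacet
facet normal 0.309 -0.209 -0.928
outer loop
vertex 1.027 -4.331 -2.615
vertex 0.983 -3.77 -2.756
vertex 1.403 -4.107 -2.54
endloop
endfacet
facet normal 0.314 -0.731 0.606
outer loop
vertex 1.027 -4.331 -2.615
vertex 1.403 -4.107 -2.54
vertex 0.477 -3.43 -1.244
endloop
endfacet
facet normal 0.310 -0.208 -0.928
outer loop
vertex 1.403 -4.107 -2.54
vertex 0.983 -3.77 -2.756
vertex 1.533 -3.685 -2.591
endloop
endfacet
facet normal 0.762 -0.159 0.628
outer loop
vertex 1.403 -4.107 -2.54
vertex 1.533 -3.685 -2.591
vertex 0.477 -3.43 -1.244
endloop
endfacet
facet normal 0.310 -0.209 -0.927
outer loop
vertex 1.533 -3.685 -2.591
vertex 0.983 -3.77 -2.756
vertex 1.341 -3.313 -2.739
endloop
endfacet
facet normal 0.707 0.544 0.451
outer loop
vertex 1.533 -3.685 -2.591
vertex 1.341 -3.313 -2.739
vertex 0.477 -3.43 -1.244
endloop
endfacet
facet normal -0.258 0.186 -0.948
outer loop
vertex -3.589 -4.049 -2.863
vertex -3.944 -3.529 -2.664
vertex -3.318 -3.623 -2.853
endloop
endfacet
facet normal 0.833 -0.533 0.149
outer loop
vertex -3.589 -4.049 -2.863
vertex -3.318 -3.623 -2.853
vertex -3.636 -3.751 -1.536
endloop
endfacet
facet normal -0.258 0.187 -0.948
outer loop
vertex -3.318 -3.623 -2.853
vertex -3.944 -3.529 -2.664
vertex -3.414 -3.142 -2.732
endloop
endfacet
facet normal 0.961 0.130 0.245
outer loop
vertex -3.318 -3.623 -2.853
vertex -3.414 -3.142 -2.732
vertex -3.636 -3.751 -1.536
endloop
endfacet
facet normal -0.257 0.186 -0.948
outer loop
vertex -3.414 -3.142 -2.732
vertex -3.944 -3.529 -2.664
vertex -3.82 -2.888 -2.572
endloop
endfacet
facet normal 0.594 0.667 0.450
outer loop
vertex -3.414 -3.142 -2.732
vertex -3.82 -2.888 -2.572
vertex -3.636 -3.751 -1.536
endloop
endfacet
facet normal -0.259 0.186 -0.948
outer loop
vertex -3.82 -2.888 -2.572
vertex -3.944 -3.529 -2.664
vertex -4.299 -3.009 -2.465
endloop
endfacet
facet normal -0.049 0.763 0.644
outer loop
vertex -3.82 -2.888 -2.572
vertex -4.299 -3.009 -2.465
vertex -3.636 -3.751 -1.536
endloop
endfacet
facet normal -0.259 0.186 -0.948
outer loop
vertex -4.299 -3.009 -2.465
vertex -3.944 -3.529 -2.664
vertex -4.569 -3.436 -2.475
endloop
endfacet
facet normal -0.598 0.361 0.715
outer loop
vertex -4.299 -3.009 -2.465
vertex -4.569 -3.436 -2.475
vertex -3.636 -3.751 -1.536
endloop
endfacet
facet normal -0.259 0.187 -0.948
outer loop
vertex -4.569 -3.436 -2.475
vertex -3.944 -3.529 -2.664
vertex -4.474 -3.917 -2.596
endloop
endfacet
facet normal -0.725 -0.299 0.620
outer loop
vertex -4.569 -3.436 -2.475
vertex -4.474 -3.917 -2.596
vertex -3.636 -3.751 -1.536
endloop
endfacet
facet normal -0.258 0.186 -0.948
outer loop
vertex -4.474 -3.917 -2.596
vertex -3.944 -3.529 -2.664
vertex -4.068 -4.171 -2.756
endloop
endfacet
facet normal -0.359 -0.836 0.415
outer loop
vertex -4.474 -3.917 -2.596
vertex -4.068 -4.171 -2.756
vertex -3.636 -3.751 -1.536
endloop
endfacet
facet normal -0.259 0.186 -0.948
outer loop
vertex -4.068 -4.171 -2.756
vertex -3.944 -3.529 -2.664
vertex -3.589 -4.049 -2.863
endloop
endfacet
facet normal 0.287 -0.933 0.220
outer loop
vertex -4.068 -4.171 -2.756
vertex -3.589 -4.049 -2.863
vertex -3.636 -3.751 -1.536
endloop
endfacet

endsolid


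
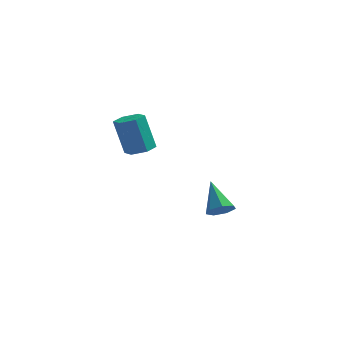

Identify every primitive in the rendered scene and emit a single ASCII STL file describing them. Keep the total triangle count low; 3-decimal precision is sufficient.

solid 
facet normal 0.421 -0.610 -0.671
outer loop
vertex 1.661 -0.867 -1.41
vertex 1.158 -0.836 -1.754
vertex 1.652 -0.478 -1.769
endloop
endfacet
facet normal 0.716 0.482 0.505
outer loop
vertex 1.661 -0.867 -1.41
vertex 1.652 -0.478 -1.769
vertex 0.502 0.116 -0.706
endloop
endfacet
facet normal 0.422 -0.610 -0.671
outer loop
vertex 1.652 -0.478 -1.769
vertex 1.158 -0.836 -1.754
vertex 1.271 -0.359 -2.117
endloop
endfacet
facet normal 0.380 0.919 -0.102
outer loop
vertex 1.652 -0.478 -1.769
vertex 1.271 -0.359 -2.117
vertex 0.502 0.116 -0.706
endloop
endfacet
facet normal 0.421 -0.610 -0.671
outer loop
vertex 1.271 -0.359 -2.117
vertex 1.158 -0.836 -1.754
vertex 0.805 -0.599 -2.191
endloop
endfacet
facet normal -0.346 0.816 -0.463
outer loop
vertex 1.271 -0.359 -2.117
vertex 0.805 -0.599 -2.191
vertex 0.502 0.116 -0.706
endloop
endfacet
facet normal 0.421 -0.611 -0.671
outer loop
vertex 0.805 -0.599 -2.191
vertex 1.158 -0.836 -1.754
vertex 0.605 -1.018 -1.935
endloop
endfacet
facet normal -0.918 0.250 -0.308
outer loop
vertex 0.805 -0.599 -2.191
vertex 0.605 -1.018 -1.935
vertex 0.502 0.116 -0.706
endloop
endfacet
facet normal 0.421 -0.611 -0.671
outer loop
vertex 0.605 -1.018 -1.935
vertex 1.158 -0.836 -1.754
vertex 0.822 -1.299 -1.543
endloop
endfacet
facet normal -0.903 -0.351 0.248
outer loop
vertex 0.605 -1.018 -1.935
vertex 0.822 -1.299 -1.543
vertex 0.502 0.116 -0.706
endloop
endfacet
facet normal 0.421 -0.611 -0.670
outer loop
vertex 0.822 -1.299 -1.543
vertex 1.158 -0.836 -1.754
vertex 1.292 -1.232 -1.309
endloop
endfacet
facet normal -0.314 -0.535 0.784
outer loop
vertex 0.822 -1.299 -1.543
vertex 1.292 -1.232 -1.309
vertex 0.502 0.116 -0.706
endloop
endfacet
facet normal 0.421 -0.611 -0.670
outer loop
vertex 1.292 -1.232 -1.309
vertex 1.158 -0.836 -1.754
vertex 1.661 -0.867 -1.41
endloop
endfacet
facet normal 0.407 -0.163 0.899
outer loop
vertex 1.292 -1.232 -1.309
vertex 1.661 -0.867 -1.41
vertex 0.502 0.116 -0.706
endloop
endfacet
facet normal 0.295 -0.078 -0.952
outer loop
vertex -0.706 -3.345 2.614
vertex -1.277 -3.48 2.448
vertex -1.092 -2.899 2.458
endloop
endfacet
facet normal 0.716 0.678 0.167
outer loop
vertex -0.706 -3.345 2.614
vertex -1.092 -2.899 2.458
vertex -1.172 -3.224 4.119
endloop
endfacet
facet normal 0.715 0.679 0.167
outer loop
vertex -1.172 -3.224 4.119
vertex -1.092 -2.899 2.458
vertex -1.559 -2.778 3.963
endloop
endfacet
facet normal -0.296 0.076 0.952
outer loop
vertex -1.172 -3.224 4.119
vertex -1.559 -2.778 3.963
vertex -1.743 -3.36 3.952
endloop
endfacet
facet normal 0.295 -0.078 -0.952
outer loop
vertex -1.092 -2.899 2.458
vertex -1.277 -3.48 2.448
vertex -1.663 -3.035 2.292
endloop
endfacet
facet normal -0.191 0.972 -0.138
outer loop
vertex -1.092 -2.899 2.458
vertex -1.663 -3.035 2.292
vertex -1.559 -2.778 3.963
endloop
endfacet
facet normal -0.191 0.972 -0.138
outer loop
vertex -1.559 -2.778 3.963
vertex -1.663 -3.035 2.292
vertex -2.13 -2.914 3.797
endloop
endfacet
facet normal -0.295 0.075 0.953
outer loop
vertex -1.559 -2.778 3.963
vertex -2.13 -2.914 3.797
vertex -1.743 -3.36 3.952
endloop
endfacet
facet normal 0.297 -0.076 -0.952
outer loop
vertex -1.663 -3.035 2.292
vertex -1.277 -3.48 2.448
vertex -1.848 -3.616 2.281
endloop
endfacet
facet normal -0.906 0.294 -0.305
outer loop
vertex -1.663 -3.035 2.292
vertex -1.848 -3.616 2.281
vertex -2.13 -2.914 3.797
endloop
endfacet
facet normal -0.906 0.293 -0.304
outer loop
vertex -2.13 -2.914 3.797
vertex -1.848 -3.616 2.281
vertex -2.314 -3.495 3.786
endloop
endfacet
facet normal -0.295 0.075 0.953
outer loop
vertex -2.13 -2.914 3.797
vertex -2.314 -3.495 3.786
vertex -1.743 -3.36 3.952
endloop
endfacet
facet normal 0.296 -0.076 -0.952
outer loop
vertex -1.848 -3.616 2.281
vertex -1.277 -3.48 2.448
vertex -1.461 -4.062 2.437
endloop
endfacet
facet normal -0.715 -0.679 -0.167
outer loop
vertex -1.848 -3.616 2.281
vertex -1.461 -4.062 2.437
vertex -2.314 -3.495 3.786
endloop
endfacet
facet normal -0.716 -0.678 -0.168
outer loop
vertex -2.314 -3.495 3.786
vertex -1.461 -4.062 2.437
vertex -1.928 -3.941 3.942
endloop
endfacet
facet normal -0.295 0.078 0.952
outer loop
vertex -2.314 -3.495 3.786
vertex -1.928 -3.941 3.942
vertex -1.743 -3.36 3.952
endloop
endfacet
facet normal 0.295 -0.075 -0.953
outer loop
vertex -1.461 -4.062 2.437
vertex -1.277 -3.48 2.448
vertex -0.89 -3.926 2.603
endloop
endfacet
facet normal 0.191 -0.972 0.138
outer loop
vertex -1.461 -4.062 2.437
vertex -0.89 -3.926 2.603
vertex -1.928 -3.941 3.942
endloop
endfacet
facet normal 0.191 -0.972 0.138
outer loop
vertex -1.928 -3.941 3.942
vertex -0.89 -3.926 2.603
vertex -1.357 -3.805 4.108
endloop
endfacet
facet normal -0.295 0.078 0.952
outer loop
vertex -1.928 -3.941 3.942
vertex -1.357 -3.805 4.108
vertex -1.743 -3.36 3.952
endloop
endfacet
facet normal 0.295 -0.075 -0.953
outer loop
vertex -0.89 -3.926 2.603
vertex -1.277 -3.48 2.448
vertex -0.706 -3.345 2.614
endloop
endfacet
facet normal 0.906 -0.293 0.305
outer loop
vertex -0.89 -3.926 2.603
vertex -0.706 -3.345 2.614
vertex -1.357 -3.805 4.108
endloop
endfacet
facet normal 0.906 -0.294 0.304
outer loop
vertex -1.357 -3.805 4.108
vertex -0.706 -3.345 2.614
vertex -1.172 -3.224 4.119
endloop
endfacet
facet normal -0.297 0.076 0.952
outer loop
vertex -1.357 -3.805 4.108
vertex -1.172 -3.224 4.119
vertex -1.743 -3.36 3.952
endloop
endfacet

endsolid


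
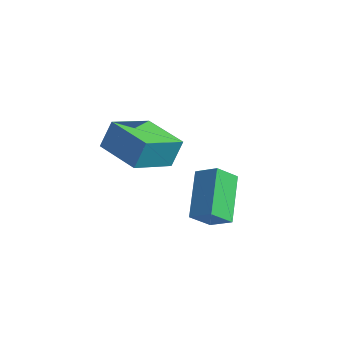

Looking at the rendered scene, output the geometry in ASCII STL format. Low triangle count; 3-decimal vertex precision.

solid 
facet normal -0.955 0.295 -0.041
outer loop
vertex -3.495 2.542 0.984
vertex -2.957 4.139 -0.055
vertex -3.633 1.963 0.023
endloop
endfacet
facet normal -0.272 -0.807 0.525
outer loop
vertex -1.943 1.441 0.095
vertex -3.495 2.542 0.984
vertex -3.633 1.963 0.023
endloop
endfacet
facet normal -0.955 0.295 -0.041
outer loop
vertex -3.633 1.963 0.023
vertex -2.957 4.139 -0.055
vertex -3.094 3.561 -1.016
endloop
endfacet
facet normal -0.122 -0.512 -0.850
outer loop
vertex -3.094 3.561 -1.016
vertex -1.943 1.441 0.095
vertex -3.633 1.963 0.023
endloop
endfacet
facet normal 0.122 0.512 0.850
outer loop
vertex -3.495 2.542 0.984
vertex -1.267 3.617 0.017
vertex -2.957 4.139 -0.055
endloop
endfacet
facet normal -0.272 -0.807 0.524
outer loop
vertex -1.806 2.019 1.056
vertex -3.495 2.542 0.984
vertex -1.943 1.441 0.095
endloop
endfacet
facet normal 0.122 0.512 0.850
outer loop
vertex -1.806 2.019 1.056
vertex -1.267 3.617 0.017
vertex -3.495 2.542 0.984
endloop
endfacet
facet normal 0.272 0.807 -0.524
outer loop
vertex -2.957 4.139 -0.055
vertex -1.267 3.617 0.017
vertex -3.094 3.561 -1.016
endloop
endfacet
facet normal -0.122 -0.512 -0.850
outer loop
vertex -1.405 3.038 -0.944
vertex -1.943 1.441 0.095
vertex -3.094 3.561 -1.016
endloop
endfacet
facet normal 0.272 0.806 -0.525
outer loop
vertex -3.094 3.561 -1.016
vertex -1.267 3.617 0.017
vertex -1.405 3.038 -0.944
endloop
endfacet
facet normal 0.955 -0.295 0.041
outer loop
vertex -1.405 3.038 -0.944
vertex -1.806 2.019 1.056
vertex -1.943 1.441 0.095
endloop
endfacet
facet normal 0.955 -0.295 0.041
outer loop
vertex -1.267 3.617 0.017
vertex -1.806 2.019 1.056
vertex -1.405 3.038 -0.944
endloop
endfacet
facet normal -0.822 -0.055 -0.567
outer loop
vertex 0.142 1.971 0.505
vertex 0.618 2.554 -0.242
vertex 0.797 0.412 -0.294
endloop
endfacet
facet normal -0.449 -0.550 0.704
outer loop
vertex 1.602 0.466 0.262
vertex 0.142 1.971 0.505
vertex 0.797 0.412 -0.294
endloop
endfacet
facet normal -0.822 -0.055 -0.567
outer loop
vertex 0.797 0.412 -0.294
vertex 0.618 2.554 -0.242
vertex 1.273 0.995 -1.04
endloop
endfacet
facet normal 0.351 -0.833 -0.427
outer loop
vertex 1.273 0.995 -1.04
vertex 1.602 0.466 0.262
vertex 0.797 0.412 -0.294
endloop
endfacet
facet normal -0.351 0.833 0.427
outer loop
vertex 0.142 1.971 0.505
vertex 1.423 2.608 0.314
vertex 0.618 2.554 -0.242
endloop
endfacet
facet normal -0.449 -0.549 0.705
outer loop
vertex 0.947 2.025 1.06
vertex 0.142 1.971 0.505
vertex 1.602 0.466 0.262
endloop
endfacet
facet normal -0.351 0.833 0.427
outer loop
vertex 0.947 2.025 1.06
vertex 1.423 2.608 0.314
vertex 0.142 1.971 0.505
endloop
endfacet
facet normal 0.450 0.549 -0.704
outer loop
vertex 0.618 2.554 -0.242
vertex 1.423 2.608 0.314
vertex 1.273 0.995 -1.04
endloop
endfacet
facet normal 0.350 -0.833 -0.427
outer loop
vertex 2.078 1.049 -0.485
vertex 1.602 0.466 0.262
vertex 1.273 0.995 -1.04
endloop
endfacet
facet normal 0.449 0.550 -0.705
outer loop
vertex 1.273 0.995 -1.04
vertex 1.423 2.608 0.314
vertex 2.078 1.049 -0.485
endloop
endfacet
facet normal 0.822 0.055 0.567
outer loop
vertex 2.078 1.049 -0.485
vertex 0.947 2.025 1.06
vertex 1.602 0.466 0.262
endloop
endfacet
facet normal 0.822 0.055 0.567
outer loop
vertex 1.423 2.608 0.314
vertex 0.947 2.025 1.06
vertex 2.078 1.049 -0.485
endloop
endfacet

endsolid


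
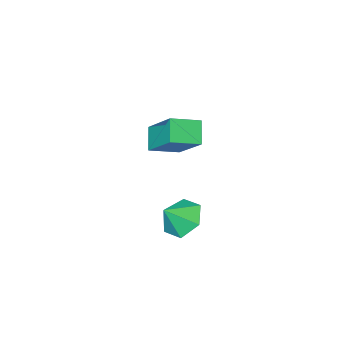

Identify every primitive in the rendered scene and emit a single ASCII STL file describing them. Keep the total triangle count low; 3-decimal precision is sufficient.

solid 
facet normal -0.425 -0.584 0.692
outer loop
vertex -0.288 -1.66 -1.371
vertex -1.371 -1.261 -1.699
vertex -0.435 -3.193 -2.755
endloop
endfacet
facet normal 0.903 -0.333 0.273
outer loop
vertex 0.011 -2.579 -3.481
vertex -0.288 -1.66 -1.371
vertex -0.435 -3.193 -2.755
endloop
endfacet
facet normal -0.425 -0.584 0.692
outer loop
vertex -0.435 -3.193 -2.755
vertex -1.371 -1.261 -1.699
vertex -1.518 -2.793 -3.083
endloop
endfacet
facet normal -0.071 -0.740 -0.669
outer loop
vertex -1.518 -2.793 -3.083
vertex 0.011 -2.579 -3.481
vertex -0.435 -3.193 -2.755
endloop
endfacet
facet normal 0.070 0.740 0.669
outer loop
vertex -0.288 -1.66 -1.371
vertex -0.925 -0.647 -2.425
vertex -1.371 -1.261 -1.699
endloop
endfacet
facet normal 0.902 -0.333 0.273
outer loop
vertex 0.158 -1.047 -2.097
vertex -0.288 -1.66 -1.371
vertex 0.011 -2.579 -3.481
endloop
endfacet
facet normal 0.071 0.740 0.669
outer loop
vertex 0.158 -1.047 -2.097
vertex -0.925 -0.647 -2.425
vertex -0.288 -1.66 -1.371
endloop
endfacet
facet normal -0.903 0.333 -0.273
outer loop
vertex -1.371 -1.261 -1.699
vertex -0.925 -0.647 -2.425
vertex -1.518 -2.793 -3.083
endloop
endfacet
facet normal -0.070 -0.740 -0.668
outer loop
vertex -1.072 -2.18 -3.809
vertex 0.011 -2.579 -3.481
vertex -1.518 -2.793 -3.083
endloop
endfacet
facet normal -0.902 0.333 -0.273
outer loop
vertex -1.518 -2.793 -3.083
vertex -0.925 -0.647 -2.425
vertex -1.072 -2.18 -3.809
endloop
endfacet
facet normal 0.425 0.584 -0.692
outer loop
vertex -1.072 -2.18 -3.809
vertex 0.158 -1.047 -2.097
vertex 0.011 -2.579 -3.481
endloop
endfacet
facet normal 0.425 0.584 -0.692
outer loop
vertex -0.925 -0.647 -2.425
vertex 0.158 -1.047 -2.097
vertex -1.072 -2.18 -3.809
endloop
endfacet
facet normal -0.709 0.069 -0.702
outer loop
vertex 2.251 1.51 -4.282
vertex 1.688 1.775 -3.688
vertex 2.166 2.35 -4.114
endloop
endfacet
facet normal 0.982 0.127 -0.140
outer loop
vertex 2.251 1.51 -4.282
vertex 2.166 2.35 -4.114
vertex 2.412 1.705 -2.972
endloop
endfacet
facet normal -0.709 0.070 -0.702
outer loop
vertex 2.166 2.35 -4.114
vertex 1.688 1.775 -3.688
vertex 1.604 2.614 -3.52
endloop
endfacet
facet normal 0.631 0.726 0.274
outer loop
vertex 2.166 2.35 -4.114
vertex 1.604 2.614 -3.52
vertex 2.412 1.705 -2.972
endloop
endfacet
facet normal -0.709 0.070 -0.702
outer loop
vertex 1.604 2.614 -3.52
vertex 1.688 1.775 -3.688
vertex 1.126 2.04 -3.094
endloop
endfacet
facet normal 0.067 0.558 0.827
outer loop
vertex 1.604 2.614 -3.52
vertex 1.126 2.04 -3.094
vertex 2.412 1.705 -2.972
endloop
endfacet
facet normal -0.709 0.069 -0.702
outer loop
vertex 1.126 2.04 -3.094
vertex 1.688 1.775 -3.688
vertex 1.211 1.201 -3.262
endloop
endfacet
facet normal -0.146 -0.208 0.967
outer loop
vertex 1.126 2.04 -3.094
vertex 1.211 1.201 -3.262
vertex 2.412 1.705 -2.972
endloop
endfacet
facet normal -0.709 0.069 -0.702
outer loop
vertex 1.211 1.201 -3.262
vertex 1.688 1.775 -3.688
vertex 1.773 0.936 -3.856
endloop
endfacet
facet normal 0.205 -0.807 0.554
outer loop
vertex 1.211 1.201 -3.262
vertex 1.773 0.936 -3.856
vertex 2.412 1.705 -2.972
endloop
endfacet
facet normal -0.709 0.069 -0.702
outer loop
vertex 1.773 0.936 -3.856
vertex 1.688 1.775 -3.688
vertex 2.251 1.51 -4.282
endloop
endfacet
facet normal 0.769 -0.640 0.001
outer loop
vertex 1.773 0.936 -3.856
vertex 2.251 1.51 -4.282
vertex 2.412 1.705 -2.972
endloop
endfacet

endsolid


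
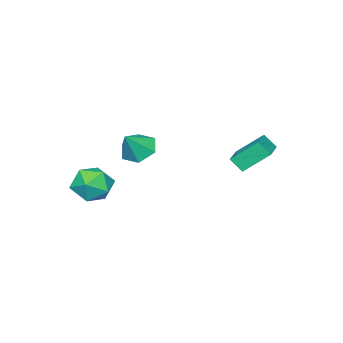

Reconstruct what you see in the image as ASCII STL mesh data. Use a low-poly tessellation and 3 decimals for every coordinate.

solid 
facet normal -0.443 0.607 0.660
outer loop
vertex -3.599 2.426 1.359
vertex -1.953 3.239 1.715
vertex -3.77 3.091 0.632
endloop
endfacet
facet normal -0.880 -0.434 -0.190
outer loop
vertex -2.947 1.961 -0.595
vertex -3.599 2.426 1.359
vertex -3.77 3.091 0.632
endloop
endfacet
facet normal -0.443 0.607 0.660
outer loop
vertex -3.77 3.091 0.632
vertex -1.953 3.239 1.715
vertex -2.124 3.904 0.988
endloop
endfacet
facet normal -0.171 0.665 -0.727
outer loop
vertex -2.124 3.904 0.988
vertex -2.947 1.961 -0.595
vertex -3.77 3.091 0.632
endloop
endfacet
facet normal 0.171 -0.665 0.727
outer loop
vertex -3.599 2.426 1.359
vertex -1.13 2.109 0.488
vertex -1.953 3.239 1.715
endloop
endfacet
facet normal -0.880 -0.434 -0.190
outer loop
vertex -2.776 1.296 0.132
vertex -3.599 2.426 1.359
vertex -2.947 1.961 -0.595
endloop
endfacet
facet normal 0.171 -0.665 0.727
outer loop
vertex -2.776 1.296 0.132
vertex -1.13 2.109 0.488
vertex -3.599 2.426 1.359
endloop
endfacet
facet normal 0.880 0.434 0.190
outer loop
vertex -1.953 3.239 1.715
vertex -1.13 2.109 0.488
vertex -2.124 3.904 0.988
endloop
endfacet
facet normal -0.171 0.665 -0.727
outer loop
vertex -1.301 2.774 -0.239
vertex -2.947 1.961 -0.595
vertex -2.124 3.904 0.988
endloop
endfacet
facet normal 0.880 0.434 0.190
outer loop
vertex -2.124 3.904 0.988
vertex -1.13 2.109 0.488
vertex -1.301 2.774 -0.239
endloop
endfacet
facet normal 0.443 -0.607 -0.660
outer loop
vertex -1.301 2.774 -0.239
vertex -2.776 1.296 0.132
vertex -2.947 1.961 -0.595
endloop
endfacet
facet normal 0.443 -0.607 -0.660
outer loop
vertex -1.13 2.109 0.488
vertex -2.776 1.296 0.132
vertex -1.301 2.774 -0.239
endloop
endfacet
facet normal -0.994 -0.040 0.105
outer loop
vertex 2.06 -3.735 -1.822
vertex 2.188 -3.675 -0.59
vertex 2.076 -2.632 -1.253
endloop
endfacet
facet normal -0.815 0.275 -0.510
outer loop
vertex 2.06 -3.735 -1.822
vertex 2.076 -2.632 -1.253
vertex 2.691 -2.788 -2.319
endloop
endfacet
facet normal -0.422 -0.185 -0.888
outer loop
vertex 2.06 -3.735 -1.822
vertex 2.691 -2.788 -2.319
vertex 3.182 -3.928 -2.315
endloop
endfacet
facet normal -0.357 -0.785 -0.506
outer loop
vertex 2.06 -3.735 -1.822
vertex 3.182 -3.928 -2.315
vertex 2.872 -4.476 -1.246
endloop
endfacet
facet normal -0.711 -0.695 0.108
outer loop
vertex 2.06 -3.735 -1.822
vertex 2.872 -4.476 -1.246
vertex 2.188 -3.675 -0.59
endloop
endfacet
facet normal -0.407 0.841 -0.358
outer loop
vertex 2.691 -2.788 -2.319
vertex 2.076 -2.632 -1.253
vertex 3.208 -2.144 -1.394
endloop
endfacet
facet normal -0.696 0.331 0.638
outer loop
vertex 2.076 -2.632 -1.253
vertex 2.188 -3.675 -0.59
vertex 2.898 -2.692 -0.325
endloop
endfacet
facet normal -0.239 -0.729 0.641
outer loop
vertex 2.188 -3.675 -0.59
vertex 2.872 -4.476 -1.246
vertex 3.389 -3.832 -0.321
endloop
endfacet
facet normal 0.333 -0.875 -0.352
outer loop
vertex 2.872 -4.476 -1.246
vertex 3.182 -3.928 -2.315
vertex 4.004 -3.988 -1.387
endloop
endfacet
facet normal 0.229 0.095 -0.969
outer loop
vertex 3.182 -3.928 -2.315
vertex 2.691 -2.788 -2.319
vertex 3.892 -2.945 -2.05
endloop
endfacet
facet normal 0.357 0.785 0.506
outer loop
vertex 4.02 -2.885 -0.818
vertex 3.208 -2.144 -1.394
vertex 2.898 -2.692 -0.325
endloop
endfacet
facet normal 0.422 0.185 0.888
outer loop
vertex 4.02 -2.885 -0.818
vertex 2.898 -2.692 -0.325
vertex 3.389 -3.832 -0.321
endloop
endfacet
facet normal 0.815 -0.275 0.510
outer loop
vertex 4.02 -2.885 -0.818
vertex 3.389 -3.832 -0.321
vertex 4.004 -3.988 -1.387
endloop
endfacet
facet normal 0.994 0.040 -0.105
outer loop
vertex 4.02 -2.885 -0.818
vertex 4.004 -3.988 -1.387
vertex 3.892 -2.945 -2.05
endloop
endfacet
facet normal 0.711 0.695 -0.108
outer loop
vertex 4.02 -2.885 -0.818
vertex 3.892 -2.945 -2.05
vertex 3.208 -2.144 -1.394
endloop
endfacet
facet normal -0.333 0.875 0.352
outer loop
vertex 2.898 -2.692 -0.325
vertex 3.208 -2.144 -1.394
vertex 2.076 -2.632 -1.253
endloop
endfacet
facet normal -0.229 -0.095 0.969
outer loop
vertex 3.389 -3.832 -0.321
vertex 2.898 -2.692 -0.325
vertex 2.188 -3.675 -0.59
endloop
endfacet
facet normal 0.407 -0.841 0.358
outer loop
vertex 4.004 -3.988 -1.387
vertex 3.389 -3.832 -0.321
vertex 2.872 -4.476 -1.246
endloop
endfacet
facet normal 0.696 -0.331 -0.638
outer loop
vertex 3.892 -2.945 -2.05
vertex 4.004 -3.988 -1.387
vertex 3.182 -3.928 -2.315
endloop
endfacet
facet normal 0.239 0.729 -0.641
outer loop
vertex 3.208 -2.144 -1.394
vertex 3.892 -2.945 -2.05
vertex 2.691 -2.788 -2.319
endloop
endfacet
facet normal -0.641 0.030 -0.767
outer loop
vertex -0.0 -2.803 -0.839
vertex -0.713 -3.376 -0.265
vertex -0.722 -2.297 -0.215
endloop
endfacet
facet normal 0.646 0.751 0.138
outer loop
vertex -0.0 -2.803 -0.839
vertex -0.722 -2.297 -0.215
vertex 0.333 -3.424 0.985
endloop
endfacet
facet normal -0.641 0.030 -0.767
outer loop
vertex -0.722 -2.297 -0.215
vertex -0.713 -3.376 -0.265
vertex -1.435 -2.87 0.359
endloop
endfacet
facet normal -0.020 0.720 0.694
outer loop
vertex -0.722 -2.297 -0.215
vertex -1.435 -2.87 0.359
vertex 0.333 -3.424 0.985
endloop
endfacet
facet normal -0.642 0.029 -0.766
outer loop
vertex -1.435 -2.87 0.359
vertex -0.713 -3.376 -0.265
vertex -1.426 -3.949 0.31
endloop
endfacet
facet normal -0.346 -0.045 0.937
outer loop
vertex -1.435 -2.87 0.359
vertex -1.426 -3.949 0.31
vertex 0.333 -3.424 0.985
endloop
endfacet
facet normal -0.642 0.029 -0.766
outer loop
vertex -1.426 -3.949 0.31
vertex -0.713 -3.376 -0.265
vertex -0.704 -4.455 -0.314
endloop
endfacet
facet normal -0.007 -0.781 0.625
outer loop
vertex -1.426 -3.949 0.31
vertex -0.704 -4.455 -0.314
vertex 0.333 -3.424 0.985
endloop
endfacet
facet normal -0.642 0.029 -0.766
outer loop
vertex -0.704 -4.455 -0.314
vertex -0.713 -3.376 -0.265
vertex 0.009 -3.882 -0.889
endloop
endfacet
facet normal 0.658 -0.750 0.069
outer loop
vertex -0.704 -4.455 -0.314
vertex 0.009 -3.882 -0.889
vertex 0.333 -3.424 0.985
endloop
endfacet
facet normal -0.641 0.030 -0.767
outer loop
vertex 0.009 -3.882 -0.889
vertex -0.713 -3.376 -0.265
vertex -0.0 -2.803 -0.839
endloop
endfacet
facet normal 0.985 0.016 -0.174
outer loop
vertex 0.009 -3.882 -0.889
vertex -0.0 -2.803 -0.839
vertex 0.333 -3.424 0.985
endloop
endfacet

endsolid


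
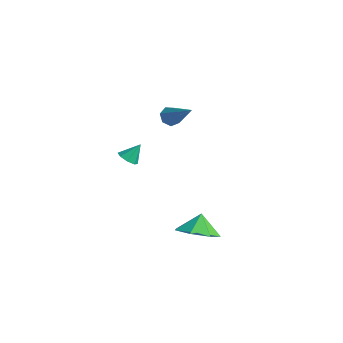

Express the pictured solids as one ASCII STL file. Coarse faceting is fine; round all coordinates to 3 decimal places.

solid 
facet normal 0.254 -0.461 -0.850
outer loop
vertex 4.027 -2.047 -3.705
vertex 3.233 -2.722 -3.576
vertex 3.233 -1.799 -4.077
endloop
endfacet
facet normal 0.142 0.936 0.322
outer loop
vertex 4.027 -2.047 -3.705
vertex 3.233 -1.799 -4.077
vertex 2.967 -2.238 -2.684
endloop
endfacet
facet normal 0.254 -0.461 -0.850
outer loop
vertex 3.233 -1.799 -4.077
vertex 3.233 -2.722 -3.576
vertex 2.439 -2.246 -4.072
endloop
endfacet
facet normal -0.482 0.858 0.178
outer loop
vertex 3.233 -1.799 -4.077
vertex 2.439 -2.246 -4.072
vertex 2.967 -2.238 -2.684
endloop
endfacet
facet normal 0.255 -0.460 -0.850
outer loop
vertex 2.439 -2.246 -4.072
vertex 3.233 -2.722 -3.576
vertex 2.244 -3.052 -3.694
endloop
endfacet
facet normal -0.871 0.365 0.329
outer loop
vertex 2.439 -2.246 -4.072
vertex 2.244 -3.052 -3.694
vertex 2.967 -2.238 -2.684
endloop
endfacet
facet normal 0.255 -0.461 -0.850
outer loop
vertex 2.244 -3.052 -3.694
vertex 3.233 -2.722 -3.576
vertex 2.793 -3.609 -3.227
endloop
endfacet
facet normal -0.732 -0.168 0.660
outer loop
vertex 2.244 -3.052 -3.694
vertex 2.793 -3.609 -3.227
vertex 2.967 -2.238 -2.684
endloop
endfacet
facet normal 0.254 -0.461 -0.851
outer loop
vertex 2.793 -3.609 -3.227
vertex 3.233 -2.722 -3.576
vertex 3.675 -3.498 -3.024
endloop
endfacet
facet normal -0.169 -0.344 0.923
outer loop
vertex 2.793 -3.609 -3.227
vertex 3.675 -3.498 -3.024
vertex 2.967 -2.238 -2.684
endloop
endfacet
facet normal 0.254 -0.460 -0.851
outer loop
vertex 3.675 -3.498 -3.024
vertex 3.233 -2.722 -3.576
vertex 4.224 -2.803 -3.236
endloop
endfacet
facet normal 0.391 -0.028 0.920
outer loop
vertex 3.675 -3.498 -3.024
vertex 4.224 -2.803 -3.236
vertex 2.967 -2.238 -2.684
endloop
endfacet
facet normal 0.254 -0.461 -0.850
outer loop
vertex 4.224 -2.803 -3.236
vertex 3.233 -2.722 -3.576
vertex 4.027 -2.047 -3.705
endloop
endfacet
facet normal 0.530 0.542 0.652
outer loop
vertex 4.224 -2.803 -3.236
vertex 4.027 -2.047 -3.705
vertex 2.967 -2.238 -2.684
endloop
endfacet
facet normal -0.794 0.022 -0.607
outer loop
vertex -1.324 0.1 0.1
vertex -1.63 -0.158 0.491
vertex -1.555 0.391 0.413
endloop
endfacet
facet normal 0.566 0.769 -0.297
outer loop
vertex -1.324 0.1 0.1
vertex -1.555 0.391 0.413
vertex -0.09 -0.202 1.669
endloop
endfacet
facet normal -0.794 0.022 -0.607
outer loop
vertex -1.555 0.391 0.413
vertex -1.63 -0.158 0.491
vertex -1.843 0.268 0.785
endloop
endfacet
facet normal 0.068 0.930 0.360
outer loop
vertex -1.555 0.391 0.413
vertex -1.843 0.268 0.785
vertex -0.09 -0.202 1.669
endloop
endfacet
facet normal -0.793 0.023 -0.608
outer loop
vertex -1.843 0.268 0.785
vertex -1.63 -0.158 0.491
vertex -1.971 -0.176 0.935
endloop
endfacet
facet normal -0.331 0.386 0.861
outer loop
vertex -1.843 0.268 0.785
vertex -1.971 -0.176 0.935
vertex -0.09 -0.202 1.669
endloop
endfacet
facet normal -0.793 0.022 -0.608
outer loop
vertex -1.971 -0.176 0.935
vertex -1.63 -0.158 0.491
vertex -1.842 -0.607 0.751
endloop
endfacet
facet normal -0.330 -0.452 0.829
outer loop
vertex -1.971 -0.176 0.935
vertex -1.842 -0.607 0.751
vertex -0.09 -0.202 1.669
endloop
endfacet
facet normal -0.794 0.023 -0.607
outer loop
vertex -1.842 -0.607 0.751
vertex -1.63 -0.158 0.491
vertex -1.554 -0.7 0.371
endloop
endfacet
facet normal 0.070 -0.955 0.287
outer loop
vertex -1.842 -0.607 0.751
vertex -1.554 -0.7 0.371
vertex -0.09 -0.202 1.669
endloop
endfacet
facet normal -0.795 0.023 -0.606
outer loop
vertex -1.554 -0.7 0.371
vertex -1.63 -0.158 0.491
vertex -1.324 -0.385 0.081
endloop
endfacet
facet normal 0.568 -0.742 -0.356
outer loop
vertex -1.554 -0.7 0.371
vertex -1.324 -0.385 0.081
vertex -0.09 -0.202 1.669
endloop
endfacet
facet normal -0.795 0.024 -0.606
outer loop
vertex -1.324 -0.385 0.081
vertex -1.63 -0.158 0.491
vertex -1.324 0.1 0.1
endloop
endfacet
facet normal 0.788 0.024 -0.615
outer loop
vertex -1.324 -0.385 0.081
vertex -1.324 0.1 0.1
vertex -0.09 -0.202 1.669
endloop
endfacet
facet normal -0.195 -0.595 -0.780
outer loop
vertex -2.289 -2.187 -2.008
vertex -2.689 -1.833 -2.178
vertex -2.14 -1.886 -2.275
endloop
endfacet
facet normal 0.906 -0.080 0.415
outer loop
vertex -2.289 -2.187 -2.008
vertex -2.14 -1.886 -2.275
vertex -2.491 -1.227 -1.382
endloop
endfacet
facet normal -0.195 -0.593 -0.781
outer loop
vertex -2.14 -1.886 -2.275
vertex -2.689 -1.833 -2.178
vertex -2.313 -1.554 -2.484
endloop
endfacet
facet normal 0.885 0.465 0.005
outer loop
vertex -2.14 -1.886 -2.275
vertex -2.313 -1.554 -2.484
vertex -2.491 -1.227 -1.382
endloop
endfacet
facet normal -0.193 -0.595 -0.780
outer loop
vertex -2.313 -1.554 -2.484
vertex -2.689 -1.833 -2.178
vertex -2.706 -1.386 -2.515
endloop
endfacet
facet normal 0.398 0.895 -0.201
outer loop
vertex -2.313 -1.554 -2.484
vertex -2.706 -1.386 -2.515
vertex -2.491 -1.227 -1.382
endloop
endfacet
facet normal -0.194 -0.595 -0.780
outer loop
vertex -2.706 -1.386 -2.515
vertex -2.689 -1.833 -2.178
vertex -3.089 -1.48 -2.348
endloop
endfacet
facet normal -0.272 0.959 -0.083
outer loop
vertex -2.706 -1.386 -2.515
vertex -3.089 -1.48 -2.348
vertex -2.491 -1.227 -1.382
endloop
endfacet
facet normal -0.194 -0.595 -0.780
outer loop
vertex -3.089 -1.48 -2.348
vertex -2.689 -1.833 -2.178
vertex -3.238 -1.781 -2.081
endloop
endfacet
facet normal -0.730 0.619 0.290
outer loop
vertex -3.089 -1.48 -2.348
vertex -3.238 -1.781 -2.081
vertex -2.491 -1.227 -1.382
endloop
endfacet
facet normal -0.194 -0.595 -0.780
outer loop
vertex -3.238 -1.781 -2.081
vertex -2.689 -1.833 -2.178
vertex -3.065 -2.113 -1.871
endloop
endfacet
facet normal -0.710 0.073 0.701
outer loop
vertex -3.238 -1.781 -2.081
vertex -3.065 -2.113 -1.871
vertex -2.491 -1.227 -1.382
endloop
endfacet
facet normal -0.193 -0.595 -0.780
outer loop
vertex -3.065 -2.113 -1.871
vertex -2.689 -1.833 -2.178
vertex -2.672 -2.28 -1.841
endloop
endfacet
facet normal -0.221 -0.357 0.907
outer loop
vertex -3.065 -2.113 -1.871
vertex -2.672 -2.28 -1.841
vertex -2.491 -1.227 -1.382
endloop
endfacet
facet normal -0.195 -0.595 -0.780
outer loop
vertex -2.672 -2.28 -1.841
vertex -2.689 -1.833 -2.178
vertex -2.289 -2.187 -2.008
endloop
endfacet
facet normal 0.446 -0.421 0.790
outer loop
vertex -2.672 -2.28 -1.841
vertex -2.289 -2.187 -2.008
vertex -2.491 -1.227 -1.382
endloop
endfacet

endsolid


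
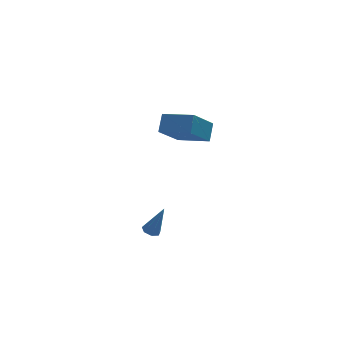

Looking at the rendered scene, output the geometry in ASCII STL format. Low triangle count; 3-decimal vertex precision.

solid 
facet normal -0.361 0.070 -0.930
outer loop
vertex -3.384 1.216 -3.421
vertex -3.878 1.217 -3.229
vertex -3.559 1.63 -3.322
endloop
endfacet
facet normal 0.914 0.401 -0.059
outer loop
vertex -3.384 1.216 -3.421
vertex -3.559 1.63 -3.322
vertex -3.202 1.083 -1.491
endloop
endfacet
facet normal -0.363 0.071 -0.929
outer loop
vertex -3.559 1.63 -3.322
vertex -3.878 1.217 -3.229
vertex -3.974 1.733 -3.152
endloop
endfacet
facet normal 0.317 0.924 0.214
outer loop
vertex -3.559 1.63 -3.322
vertex -3.974 1.733 -3.152
vertex -3.202 1.083 -1.491
endloop
endfacet
facet normal -0.361 0.072 -0.930
outer loop
vertex -3.974 1.733 -3.152
vertex -3.878 1.217 -3.229
vertex -4.317 1.447 -3.041
endloop
endfacet
facet normal -0.454 0.738 0.500
outer loop
vertex -3.974 1.733 -3.152
vertex -4.317 1.447 -3.041
vertex -3.202 1.083 -1.491
endloop
endfacet
facet normal -0.361 0.070 -0.930
outer loop
vertex -4.317 1.447 -3.041
vertex -3.878 1.217 -3.229
vertex -4.329 0.989 -3.071
endloop
endfacet
facet normal -0.814 -0.017 0.581
outer loop
vertex -4.317 1.447 -3.041
vertex -4.329 0.989 -3.071
vertex -3.202 1.083 -1.491
endloop
endfacet
facet normal -0.362 0.073 -0.929
outer loop
vertex -4.329 0.989 -3.071
vertex -3.878 1.217 -3.229
vertex -4.002 0.702 -3.221
endloop
endfacet
facet normal -0.495 -0.772 0.399
outer loop
vertex -4.329 0.989 -3.071
vertex -4.002 0.702 -3.221
vertex -3.202 1.083 -1.491
endloop
endfacet
facet normal -0.361 0.072 -0.930
outer loop
vertex -4.002 0.702 -3.221
vertex -3.878 1.217 -3.229
vertex -3.582 0.803 -3.376
endloop
endfacet
facet normal 0.264 -0.960 0.089
outer loop
vertex -4.002 0.702 -3.221
vertex -3.582 0.803 -3.376
vertex -3.202 1.083 -1.491
endloop
endfacet
facet normal -0.361 0.072 -0.930
outer loop
vertex -3.582 0.803 -3.376
vertex -3.878 1.217 -3.229
vertex -3.384 1.216 -3.421
endloop
endfacet
facet normal 0.891 -0.440 -0.114
outer loop
vertex -3.582 0.803 -3.376
vertex -3.384 1.216 -3.421
vertex -3.202 1.083 -1.491
endloop
endfacet
facet normal -0.606 -0.378 0.700
outer loop
vertex -1.503 1.408 5.363
vertex -2.854 2.646 4.862
vertex -1.92 0.639 4.586
endloop
endfacet
facet normal 0.711 -0.652 0.264
outer loop
vertex -0.646 1.434 3.118
vertex -1.503 1.408 5.363
vertex -1.92 0.639 4.586
endloop
endfacet
facet normal -0.607 -0.379 0.699
outer loop
vertex -1.92 0.639 4.586
vertex -2.854 2.646 4.862
vertex -3.27 1.877 4.084
endloop
endfacet
facet normal -0.356 -0.657 -0.665
outer loop
vertex -3.27 1.877 4.084
vertex -0.646 1.434 3.118
vertex -1.92 0.639 4.586
endloop
endfacet
facet normal 0.356 0.657 0.665
outer loop
vertex -1.503 1.408 5.363
vertex -1.58 3.441 3.394
vertex -2.854 2.646 4.862
endloop
endfacet
facet normal 0.711 -0.652 0.264
outer loop
vertex -0.23 2.203 3.896
vertex -1.503 1.408 5.363
vertex -0.646 1.434 3.118
endloop
endfacet
facet normal 0.356 0.657 0.665
outer loop
vertex -0.23 2.203 3.896
vertex -1.58 3.441 3.394
vertex -1.503 1.408 5.363
endloop
endfacet
facet normal -0.711 0.652 -0.264
outer loop
vertex -2.854 2.646 4.862
vertex -1.58 3.441 3.394
vertex -3.27 1.877 4.084
endloop
endfacet
facet normal -0.356 -0.657 -0.665
outer loop
vertex -1.997 2.672 2.617
vertex -0.646 1.434 3.118
vertex -3.27 1.877 4.084
endloop
endfacet
facet normal -0.711 0.652 -0.264
outer loop
vertex -3.27 1.877 4.084
vertex -1.58 3.441 3.394
vertex -1.997 2.672 2.617
endloop
endfacet
facet normal 0.607 0.379 -0.699
outer loop
vertex -1.997 2.672 2.617
vertex -0.23 2.203 3.896
vertex -0.646 1.434 3.118
endloop
endfacet
facet normal 0.607 0.378 -0.699
outer loop
vertex -1.58 3.441 3.394
vertex -0.23 2.203 3.896
vertex -1.997 2.672 2.617
endloop
endfacet

endsolid


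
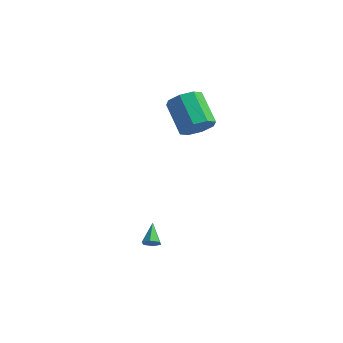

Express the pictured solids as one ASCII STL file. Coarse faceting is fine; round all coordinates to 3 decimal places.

solid 
facet normal 0.621 -0.560 -0.549
outer loop
vertex 0.059 0.869 3.165
vertex -0.771 0.358 2.748
vertex -0.218 1.224 2.49
endloop
endfacet
facet normal 0.706 0.704 0.081
outer loop
vertex 0.059 0.869 3.165
vertex -0.218 1.224 2.49
vertex -1.3 2.094 4.369
endloop
endfacet
facet normal 0.706 0.703 0.081
outer loop
vertex -1.3 2.094 4.369
vertex -0.218 1.224 2.49
vertex -1.576 2.449 3.694
endloop
endfacet
facet normal -0.621 0.560 0.548
outer loop
vertex -1.3 2.094 4.369
vertex -1.576 2.449 3.694
vertex -2.129 1.582 3.952
endloop
endfacet
facet normal 0.620 -0.560 -0.549
outer loop
vertex -0.218 1.224 2.49
vertex -0.771 0.358 2.748
vertex -0.818 1.072 1.967
endloop
endfacet
facet normal 0.258 0.807 -0.531
outer loop
vertex -0.218 1.224 2.49
vertex -0.818 1.072 1.967
vertex -1.576 2.449 3.694
endloop
endfacet
facet normal 0.258 0.807 -0.531
outer loop
vertex -1.576 2.449 3.694
vertex -0.818 1.072 1.967
vertex -2.177 2.297 3.171
endloop
endfacet
facet normal -0.620 0.559 0.550
outer loop
vertex -1.576 2.449 3.694
vertex -2.177 2.297 3.171
vertex -2.129 1.582 3.952
endloop
endfacet
facet normal 0.620 -0.560 -0.549
outer loop
vertex -0.818 1.072 1.967
vertex -0.771 0.358 2.748
vertex -1.391 0.502 1.901
endloop
endfacet
facet normal -0.341 0.439 -0.831
outer loop
vertex -0.818 1.072 1.967
vertex -1.391 0.502 1.901
vertex -2.177 2.297 3.171
endloop
endfacet
facet normal -0.341 0.439 -0.831
outer loop
vertex -2.177 2.297 3.171
vertex -1.391 0.502 1.901
vertex -2.75 1.726 3.105
endloop
endfacet
facet normal -0.620 0.559 0.550
outer loop
vertex -2.177 2.297 3.171
vertex -2.75 1.726 3.105
vertex -2.129 1.582 3.952
endloop
endfacet
facet normal 0.621 -0.558 -0.550
outer loop
vertex -1.391 0.502 1.901
vertex -0.771 0.358 2.748
vertex -1.6 -0.154 2.331
endloop
endfacet
facet normal -0.740 -0.187 -0.645
outer loop
vertex -1.391 0.502 1.901
vertex -1.6 -0.154 2.331
vertex -2.75 1.726 3.105
endloop
endfacet
facet normal -0.741 -0.187 -0.645
outer loop
vertex -2.75 1.726 3.105
vertex -1.6 -0.154 2.331
vertex -2.959 1.071 3.535
endloop
endfacet
facet normal -0.620 0.559 0.550
outer loop
vertex -2.75 1.726 3.105
vertex -2.959 1.071 3.535
vertex -2.129 1.582 3.952
endloop
endfacet
facet normal 0.621 -0.560 -0.548
outer loop
vertex -1.6 -0.154 2.331
vertex -0.771 0.358 2.748
vertex -1.324 -0.509 3.006
endloop
endfacet
facet normal -0.706 -0.703 -0.081
outer loop
vertex -1.6 -0.154 2.331
vertex -1.324 -0.509 3.006
vertex -2.959 1.071 3.535
endloop
endfacet
facet normal -0.706 -0.704 -0.080
outer loop
vertex -2.959 1.071 3.535
vertex -1.324 -0.509 3.006
vertex -2.682 0.716 4.21
endloop
endfacet
facet normal -0.621 0.560 0.549
outer loop
vertex -2.959 1.071 3.535
vertex -2.682 0.716 4.21
vertex -2.129 1.582 3.952
endloop
endfacet
facet normal 0.620 -0.559 -0.550
outer loop
vertex -1.324 -0.509 3.006
vertex -0.771 0.358 2.748
vertex -0.723 -0.357 3.529
endloop
endfacet
facet normal -0.258 -0.807 0.531
outer loop
vertex -1.324 -0.509 3.006
vertex -0.723 -0.357 3.529
vertex -2.682 0.716 4.21
endloop
endfacet
facet normal -0.258 -0.807 0.531
outer loop
vertex -2.682 0.716 4.21
vertex -0.723 -0.357 3.529
vertex -2.082 0.868 4.733
endloop
endfacet
facet normal -0.620 0.560 0.549
outer loop
vertex -2.682 0.716 4.21
vertex -2.082 0.868 4.733
vertex -2.129 1.582 3.952
endloop
endfacet
facet normal 0.620 -0.559 -0.550
outer loop
vertex -0.723 -0.357 3.529
vertex -0.771 0.358 2.748
vertex -0.15 0.214 3.595
endloop
endfacet
facet normal 0.341 -0.439 0.831
outer loop
vertex -0.723 -0.357 3.529
vertex -0.15 0.214 3.595
vertex -2.082 0.868 4.733
endloop
endfacet
facet normal 0.341 -0.439 0.831
outer loop
vertex -2.082 0.868 4.733
vertex -0.15 0.214 3.595
vertex -1.509 1.438 4.799
endloop
endfacet
facet normal -0.620 0.560 0.549
outer loop
vertex -2.082 0.868 4.733
vertex -1.509 1.438 4.799
vertex -2.129 1.582 3.952
endloop
endfacet
facet normal 0.620 -0.559 -0.550
outer loop
vertex -0.15 0.214 3.595
vertex -0.771 0.358 2.748
vertex 0.059 0.869 3.165
endloop
endfacet
facet normal 0.741 0.187 0.645
outer loop
vertex -0.15 0.214 3.595
vertex 0.059 0.869 3.165
vertex -1.509 1.438 4.799
endloop
endfacet
facet normal 0.741 0.187 0.645
outer loop
vertex -1.509 1.438 4.799
vertex 0.059 0.869 3.165
vertex -1.3 2.094 4.369
endloop
endfacet
facet normal -0.621 0.558 0.550
outer loop
vertex -1.509 1.438 4.799
vertex -1.3 2.094 4.369
vertex -2.129 1.582 3.952
endloop
endfacet
facet normal 0.309 -0.791 -0.528
outer loop
vertex -1.002 -4.187 -3.5
vertex -1.475 -4.184 -3.781
vertex -1.044 -3.894 -3.963
endloop
endfacet
facet normal 0.799 0.538 0.268
outer loop
vertex -1.002 -4.187 -3.5
vertex -1.044 -3.894 -3.963
vertex -1.905 -3.076 -3.039
endloop
endfacet
facet normal 0.308 -0.790 -0.530
outer loop
vertex -1.044 -3.894 -3.963
vertex -1.475 -4.184 -3.781
vertex -1.518 -3.89 -4.244
endloop
endfacet
facet normal 0.287 0.834 -0.471
outer loop
vertex -1.044 -3.894 -3.963
vertex -1.518 -3.89 -4.244
vertex -1.905 -3.076 -3.039
endloop
endfacet
facet normal 0.307 -0.790 -0.530
outer loop
vertex -1.518 -3.89 -4.244
vertex -1.475 -4.184 -3.781
vertex -1.948 -4.18 -4.061
endloop
endfacet
facet normal -0.612 0.550 -0.568
outer loop
vertex -1.518 -3.89 -4.244
vertex -1.948 -4.18 -4.061
vertex -1.905 -3.076 -3.039
endloop
endfacet
facet normal 0.307 -0.791 -0.529
outer loop
vertex -1.948 -4.18 -4.061
vertex -1.475 -4.184 -3.781
vertex -1.905 -4.473 -3.598
endloop
endfacet
facet normal -0.997 -0.030 0.074
outer loop
vertex -1.948 -4.18 -4.061
vertex -1.905 -4.473 -3.598
vertex -1.905 -3.076 -3.039
endloop
endfacet
facet normal 0.307 -0.792 -0.528
outer loop
vertex -1.905 -4.473 -3.598
vertex -1.475 -4.184 -3.781
vertex -1.432 -4.477 -3.317
endloop
endfacet
facet normal -0.485 -0.325 0.812
outer loop
vertex -1.905 -4.473 -3.598
vertex -1.432 -4.477 -3.317
vertex -1.905 -3.076 -3.039
endloop
endfacet
facet normal 0.309 -0.791 -0.528
outer loop
vertex -1.432 -4.477 -3.317
vertex -1.475 -4.184 -3.781
vertex -1.002 -4.187 -3.5
endloop
endfacet
facet normal 0.414 -0.041 0.909
outer loop
vertex -1.432 -4.477 -3.317
vertex -1.002 -4.187 -3.5
vertex -1.905 -3.076 -3.039
endloop
endfacet

endsolid
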